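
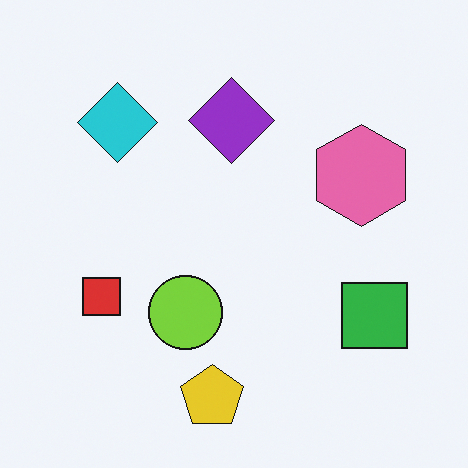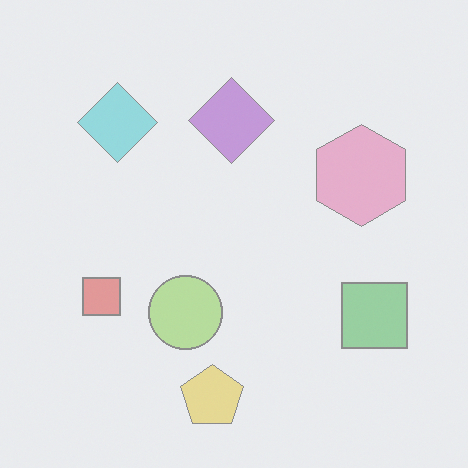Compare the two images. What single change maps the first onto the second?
It was given much lower contrast.

Tones are pushed toward mid-grey across the whole image — a global contrast change.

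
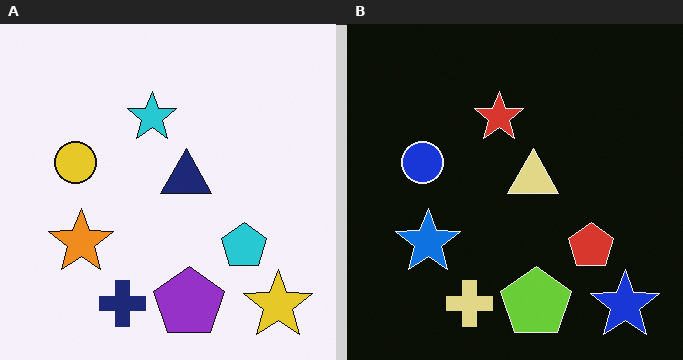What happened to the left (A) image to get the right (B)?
The right (B) image is the left (A) color-inverted (negative).

The light background has become dark and every shape's color is its complement — a photographic negative.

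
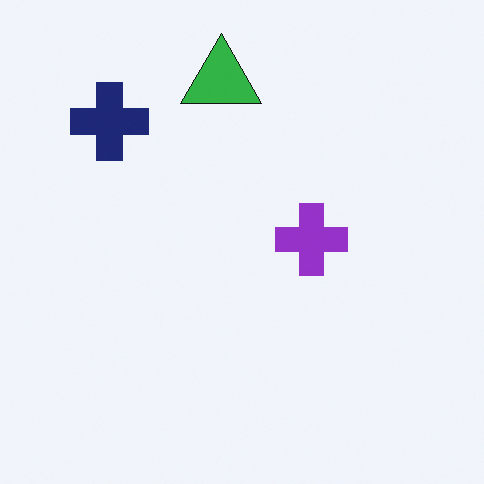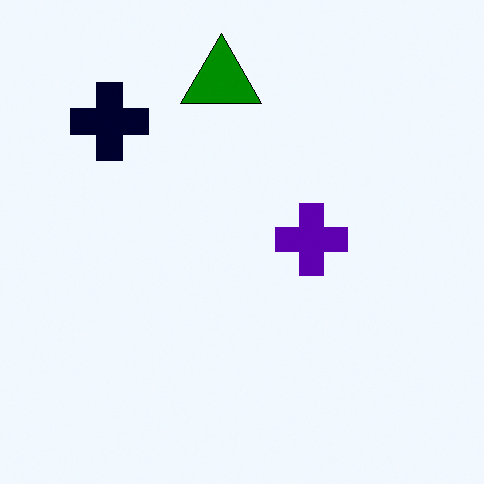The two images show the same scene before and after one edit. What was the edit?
It was given much higher contrast.

Tones are pushed away from mid-grey across the whole image — a global contrast change.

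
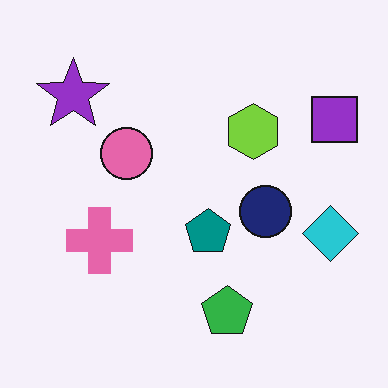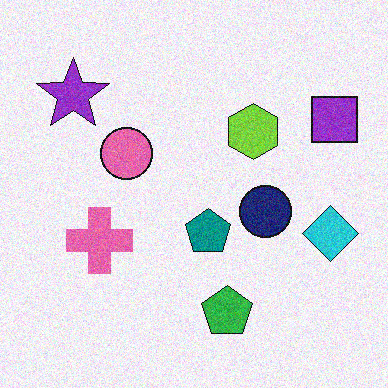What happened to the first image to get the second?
The image was degraded with moderate additive noise.

Random speckle covers the whole image, including the flat background.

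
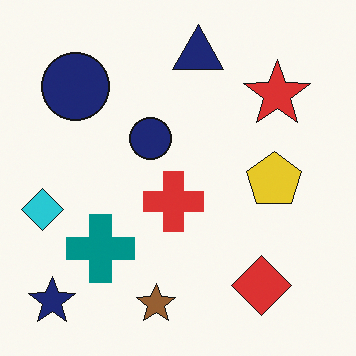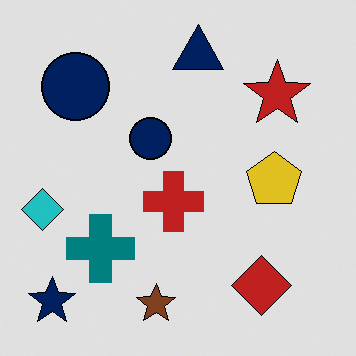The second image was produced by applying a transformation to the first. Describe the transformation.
The transformation is: posterized to a reduced palette.

Each flat color has snapped to a coarser quantized level — most visibly, the near-white background has dropped to a flat grey.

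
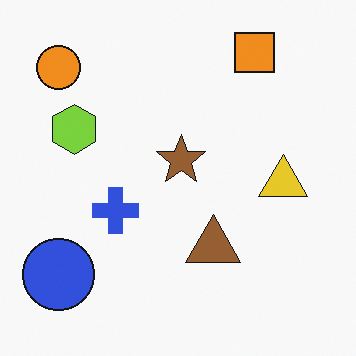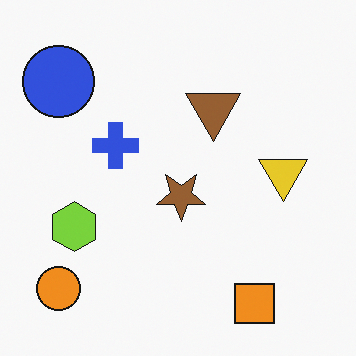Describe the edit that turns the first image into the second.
It was flipped vertically (top ↔ bottom).

The orange square is in the top-right of the first image and the bottom-right of the second — shapes on opposite sides of the horizontal midline have swapped in a mirror flip.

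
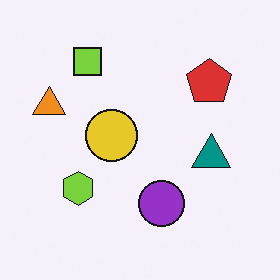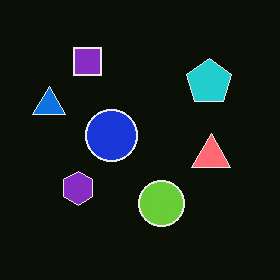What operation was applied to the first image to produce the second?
This is the original image color-inverted (negative).

The light background has become dark and every shape's color is its complement — a photographic negative.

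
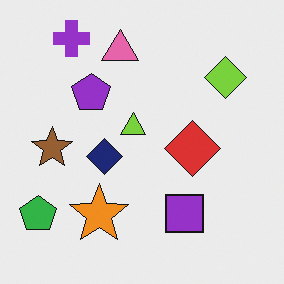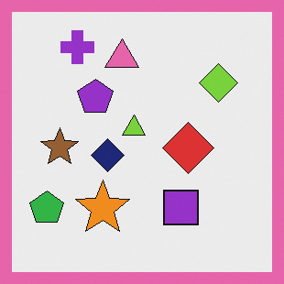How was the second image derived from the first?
The second image is the first framed with a pink border.

A solid pink frame runs around the edge of the second image, with the content slightly shrunk inside it.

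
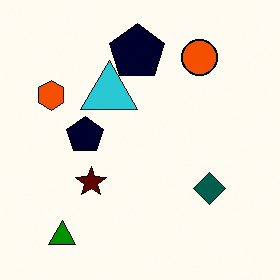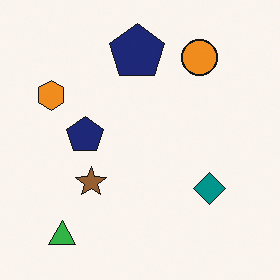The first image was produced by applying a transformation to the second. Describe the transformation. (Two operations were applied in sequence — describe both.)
The transformation is: boosted in contrast, then overlaid with an additional cyan triangle.

Tones are pushed away from mid-grey across the whole image — a global contrast change. A cyan triangle appears in the first image that is absent from the second.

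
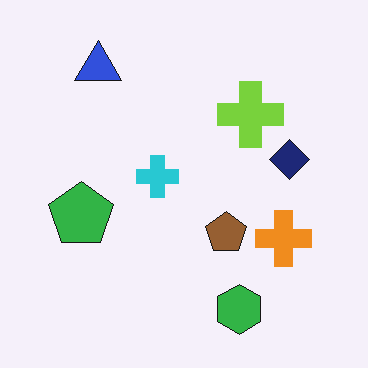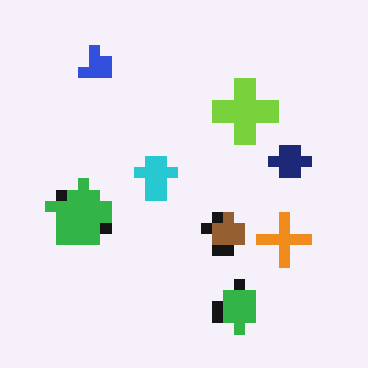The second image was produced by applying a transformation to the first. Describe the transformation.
The transformation is: coarsely pixelated.

Shapes are reduced to large square blocks; fine edges and outlines are lost — a downscale-then-upscale (mosaic) effect.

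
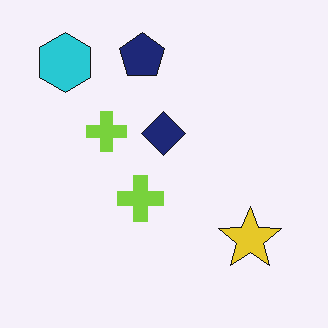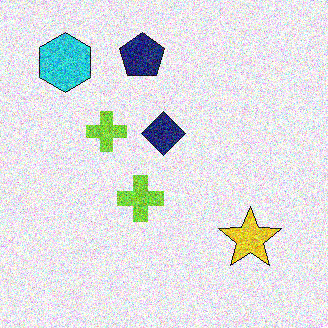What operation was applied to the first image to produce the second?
The second image is the first degraded with strong gaussian noise.

Random speckle covers the whole image, including the flat background.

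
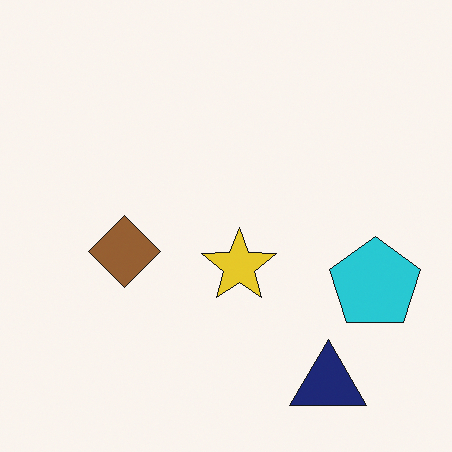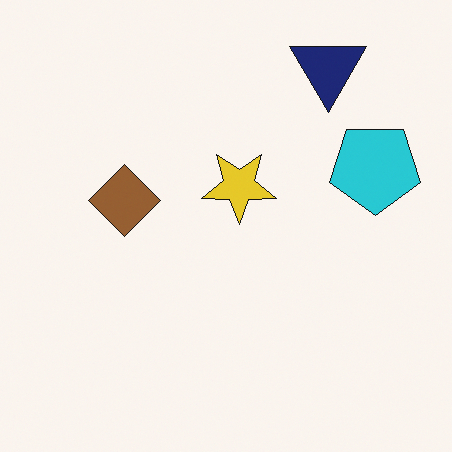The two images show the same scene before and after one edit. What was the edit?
This is the original image flipped vertically (top ↔ bottom).

The navy triangle is in the bottom-right of the first image and the top-right of the second — shapes on opposite sides of the horizontal midline have swapped in a mirror flip.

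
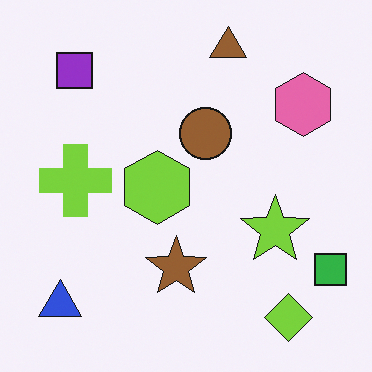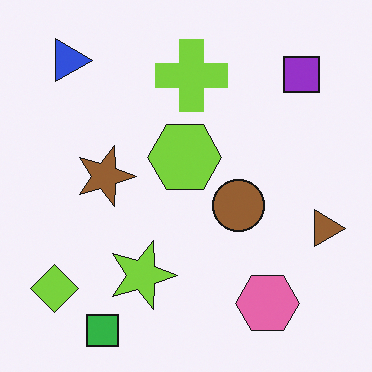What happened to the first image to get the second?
This is the original image rotated 90° clockwise.

The blue triangle sits in the bottom-left of the first image and the top-left of the second — consistent with a whole-image 90° clockwise rotation.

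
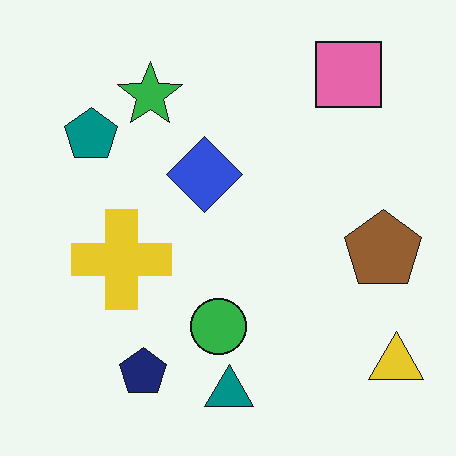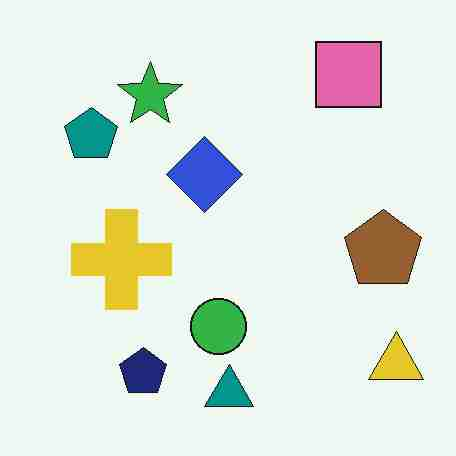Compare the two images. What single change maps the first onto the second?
This is the original image heavily JPEG-compressed with obvious blocking artifacts.

Blocky 8×8 compression artifacts appear around shape edges and the flat background shows ringing — characteristic JPEG degradation.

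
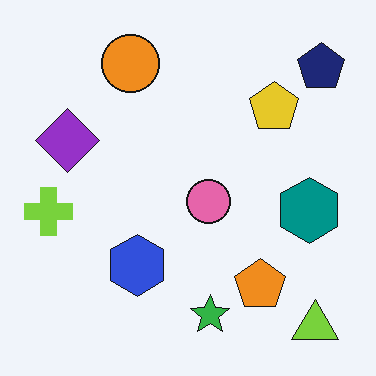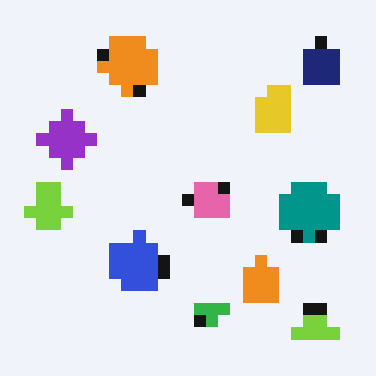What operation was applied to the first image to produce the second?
Heavily pixelated into large blocks.

Shapes are reduced to large square blocks; fine edges and outlines are lost — a downscale-then-upscale (mosaic) effect.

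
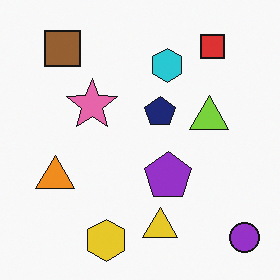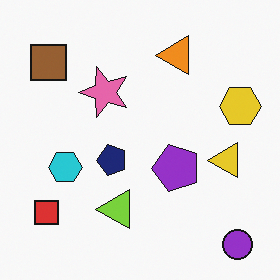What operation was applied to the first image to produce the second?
This is the original image transposed (reflected across the top-left ↔ bottom-right diagonal).

Shapes have swapped their row and column positions — what was in the top-right is now in the bottom-left — a diagonal reflection.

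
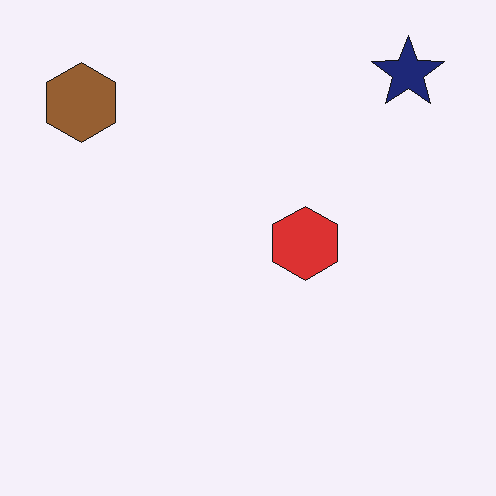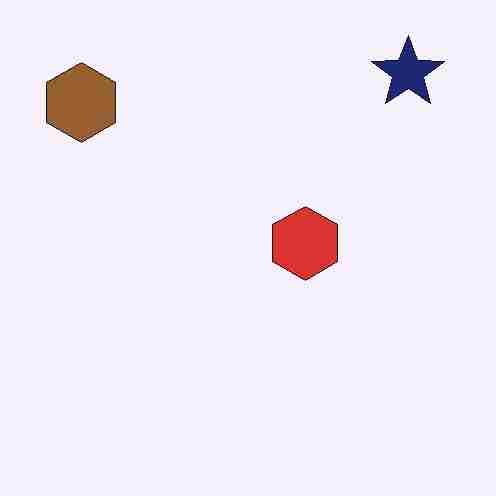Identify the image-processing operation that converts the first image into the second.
This is the original image heavily JPEG-compressed with obvious blocking artifacts.

Blocky 8×8 compression artifacts appear around shape edges and the flat background shows ringing — characteristic JPEG degradation.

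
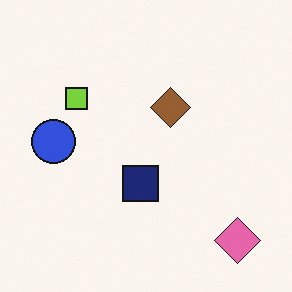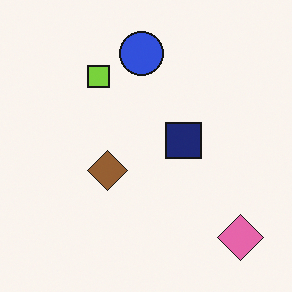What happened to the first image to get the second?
The transformation is: transposed (reflected across the top-left ↔ bottom-right diagonal).

Shapes have swapped their row and column positions — what was in the top-right is now in the bottom-left — a diagonal reflection.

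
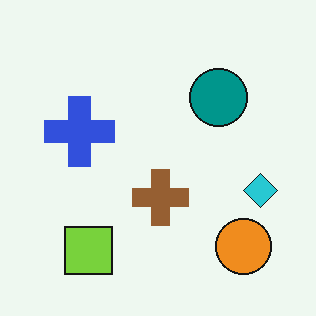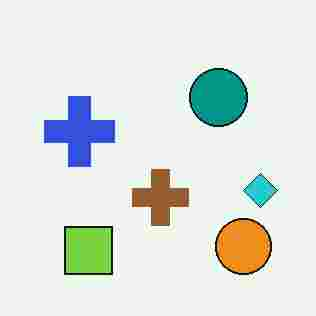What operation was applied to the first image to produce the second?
This is the original image degraded with heavy JPEG compression.

Blocky 8×8 compression artifacts appear around shape edges and the flat background shows ringing — characteristic JPEG degradation.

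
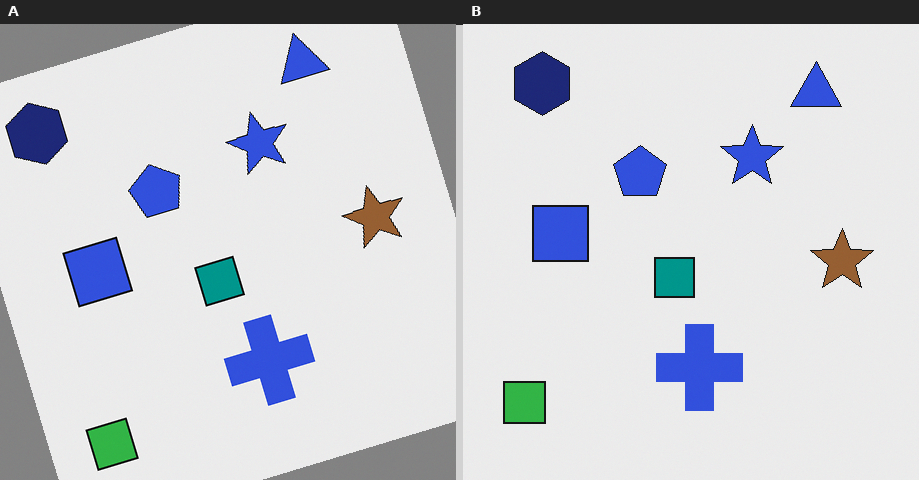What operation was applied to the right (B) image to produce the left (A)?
Rotated counter-clockwise by a clearly visible amount.

Every shape is tilted by the same angle and the image corners show triangular fill wedges — a whole-image rotation by a non-right angle.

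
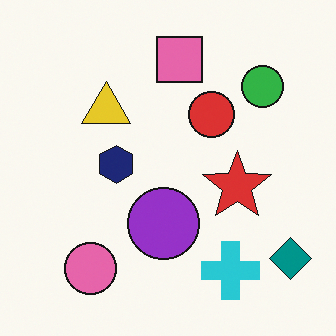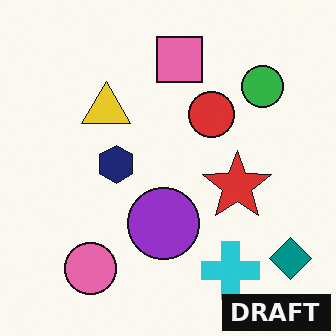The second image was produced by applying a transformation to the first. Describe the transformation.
It was watermarked with the text "DRAFT" in the lower-right corner.

A dark label reading "DRAFT" appears in the lower-right corner.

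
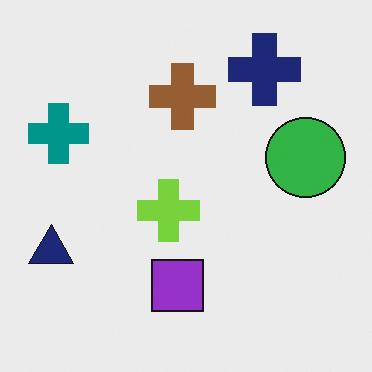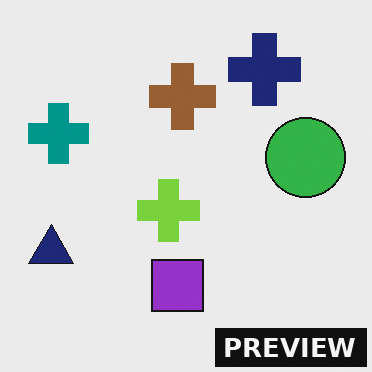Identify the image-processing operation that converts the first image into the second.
The transformation is: watermarked with the text "PREVIEW" in the lower-right corner.

A dark label reading "PREVIEW" appears in the lower-right corner.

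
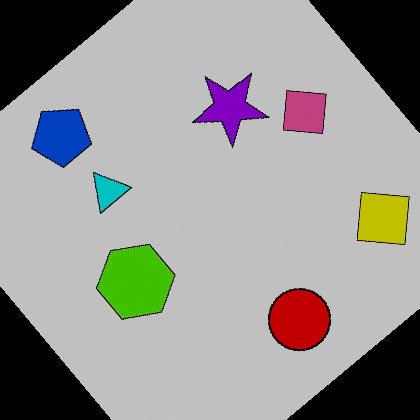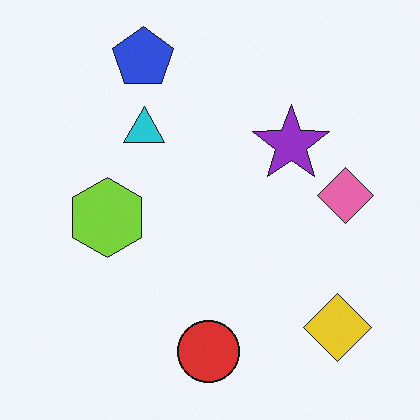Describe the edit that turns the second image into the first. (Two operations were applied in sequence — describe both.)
Rotated counter-clockwise by a large amount — several tens of degrees, then heavily posterized to just a handful of flat colors.

Every shape is tilted by the same angle and the image corners show triangular fill wedges — a whole-image rotation by a non-right angle. Each flat color has snapped to a coarser quantized level — most visibly, the near-white background has dropped to a flat grey.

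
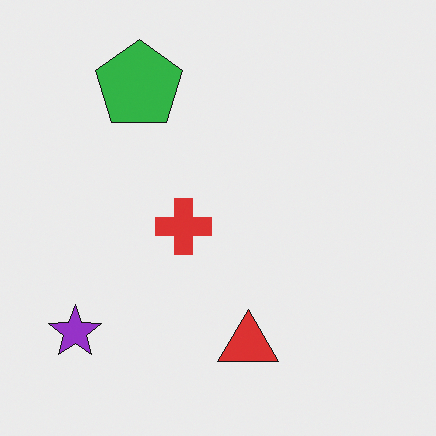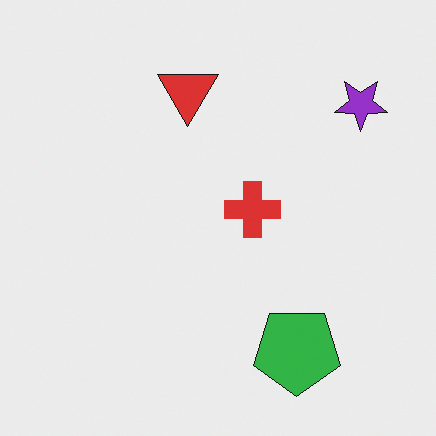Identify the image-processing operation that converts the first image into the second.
Rotated 180°.

The purple star sits in the bottom-left of the first image and the top-right of the second — consistent with a whole-image 180° rotation.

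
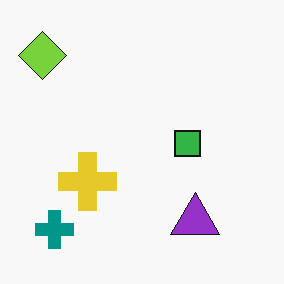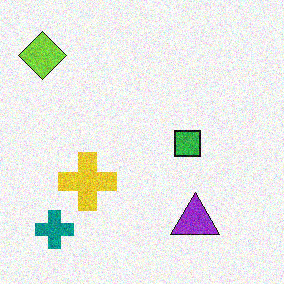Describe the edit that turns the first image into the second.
It was degraded with visible gaussian noise.

Random speckle covers the whole image, including the flat background.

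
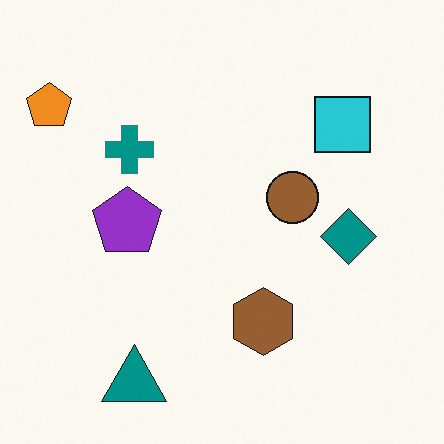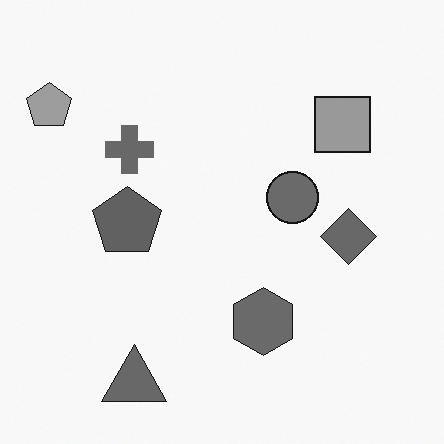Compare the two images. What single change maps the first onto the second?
The image was converted to grayscale.

All color is removed — every shape is now a shade of grey.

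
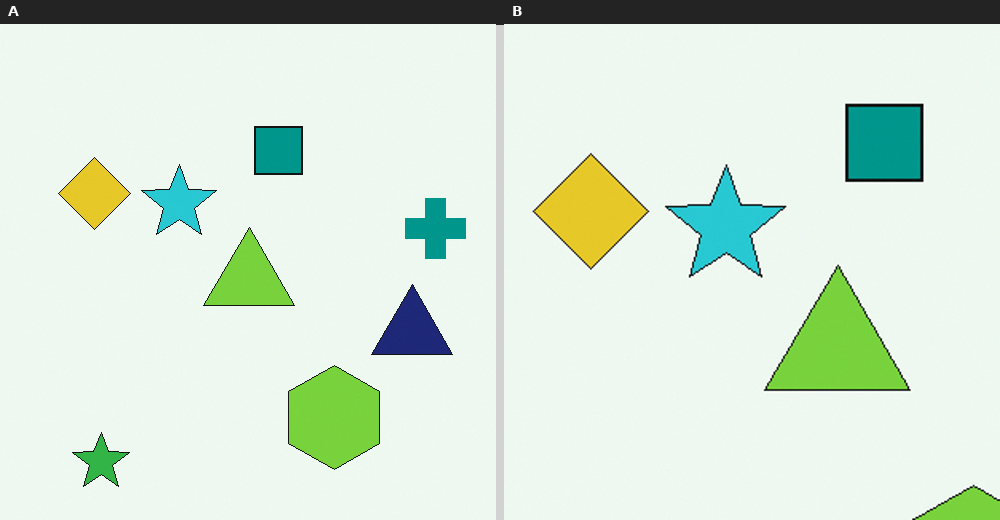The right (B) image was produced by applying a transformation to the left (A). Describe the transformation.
The image was cropped to a modestly smaller region and rescaled.

The visible shapes are larger and the field of view is narrower; shapes near the original edges may be partly or wholly outside the frame — a crop-and-rescale.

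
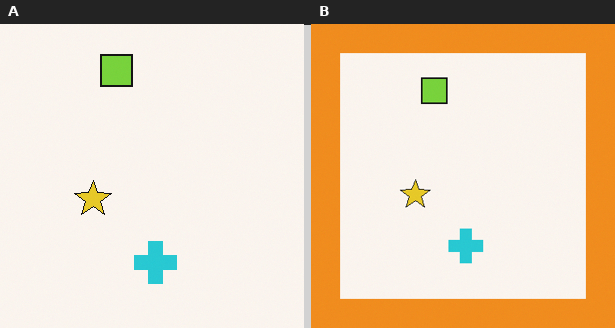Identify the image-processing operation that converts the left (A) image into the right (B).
The right (B) image is the left (A) framed with a orange border.

A solid orange frame runs around the edge of the right (B) image, with the content slightly shrunk inside it.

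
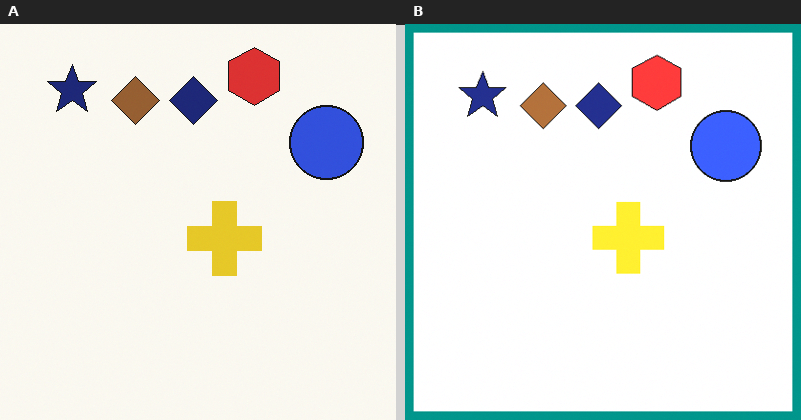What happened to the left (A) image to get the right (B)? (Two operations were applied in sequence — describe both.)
The transformation is: slightly brightened, then framed with a teal border.

Every pixel — background and shapes alike — is uniformly brightened. A solid teal frame runs around the edge of the right (B) image, with the content slightly shrunk inside it.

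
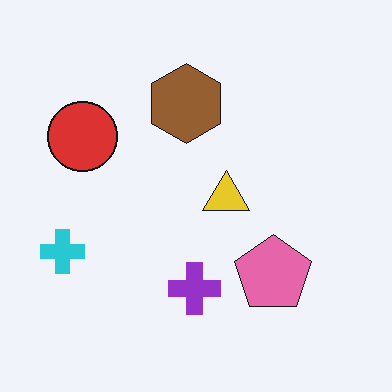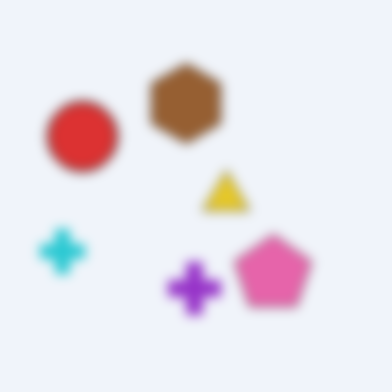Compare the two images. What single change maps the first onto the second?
The transformation is: strongly gaussian-blurred.

Shape edges and outlines are uniformly softened across the whole image.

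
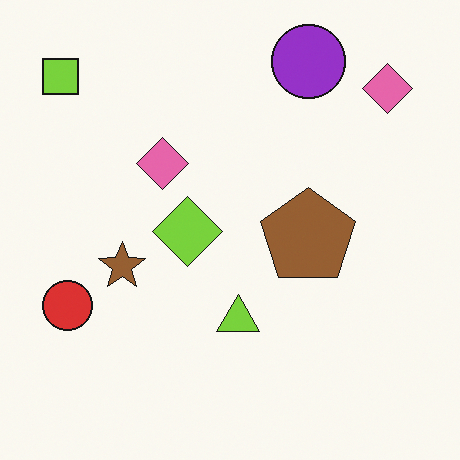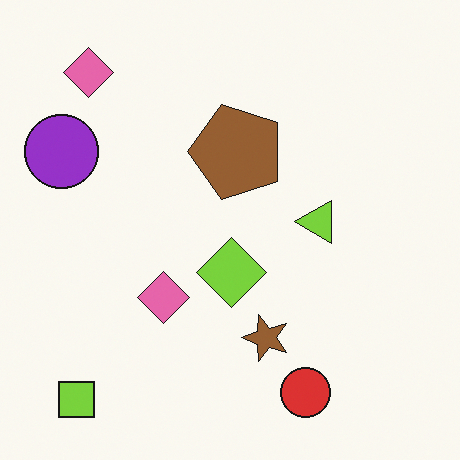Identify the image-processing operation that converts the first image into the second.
The image was rotated 90° counter-clockwise.

The lime square sits in the top-left of the first image and the bottom-left of the second — consistent with a whole-image 90° counter-clockwise rotation.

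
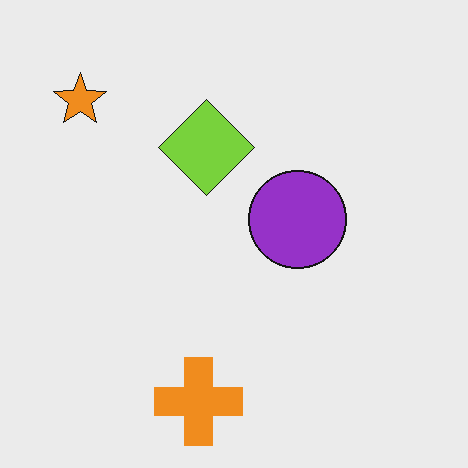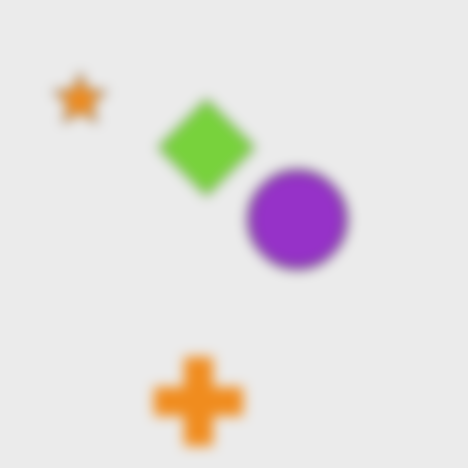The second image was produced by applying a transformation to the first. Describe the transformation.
It was strongly gaussian-blurred.

Shape edges and outlines are uniformly softened across the whole image.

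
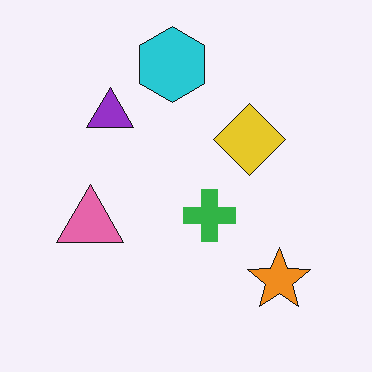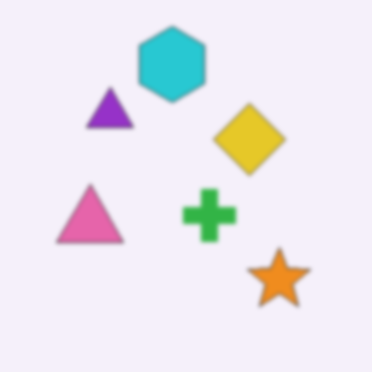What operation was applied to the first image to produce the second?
It was slightly softened.

Shape edges and outlines are uniformly softened across the whole image.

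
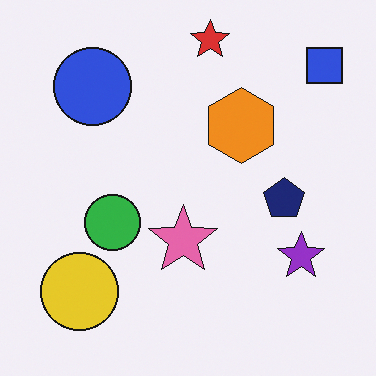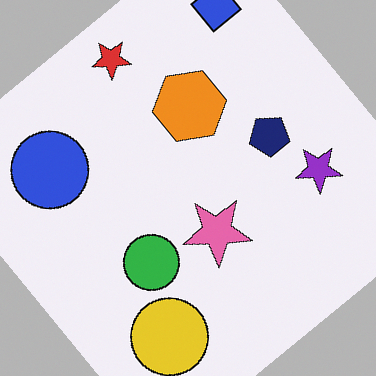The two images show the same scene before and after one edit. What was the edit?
The image was rotated counter-clockwise by a large amount — several tens of degrees.

Every shape is tilted by the same angle and the image corners show triangular fill wedges — a whole-image rotation by a non-right angle.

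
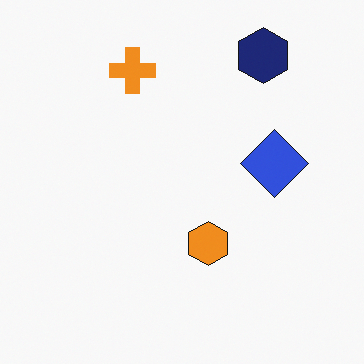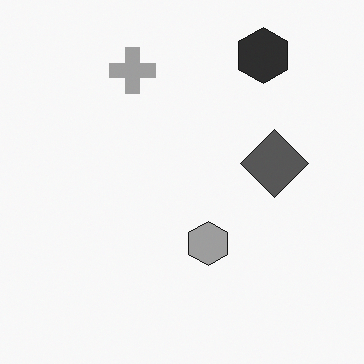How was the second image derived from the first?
The image was converted to grayscale.

All color is removed — every shape is now a shade of grey.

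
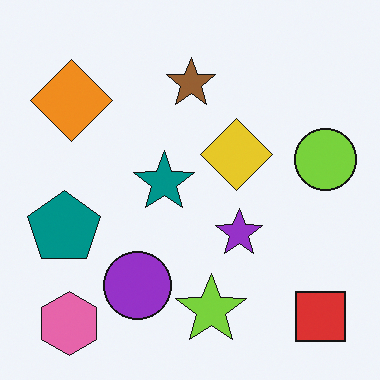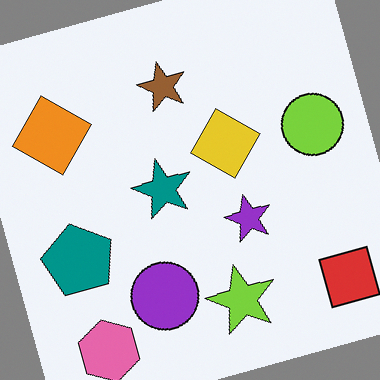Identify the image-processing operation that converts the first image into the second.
The transformation is: rotated counter-clockwise by a clearly visible amount.

Every shape is tilted by the same angle and the image corners show triangular fill wedges — a whole-image rotation by a non-right angle.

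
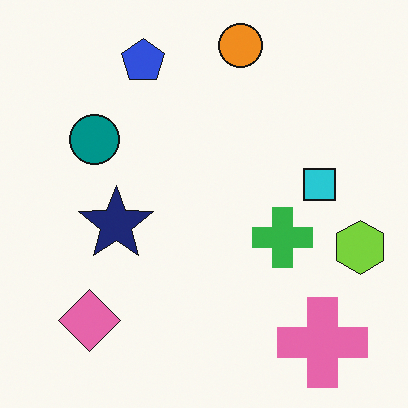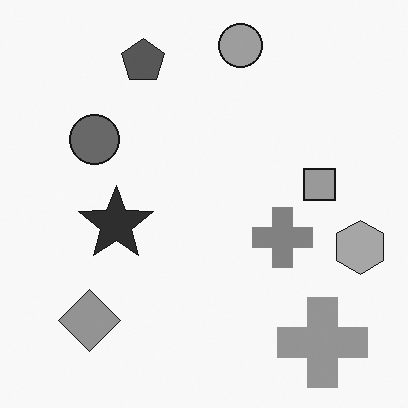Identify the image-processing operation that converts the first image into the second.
Converted to grayscale.

All color is removed — every shape is now a shade of grey.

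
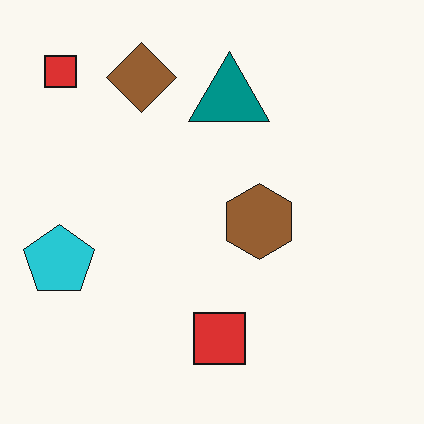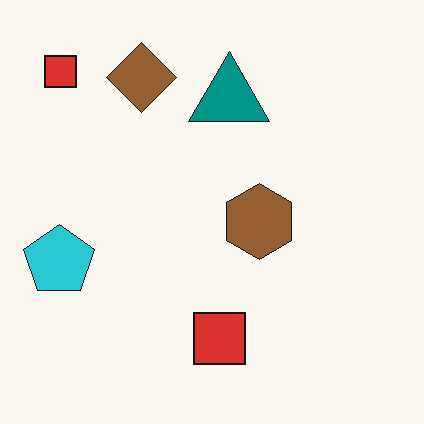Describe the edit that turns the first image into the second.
The transformation is: JPEG-compressed with visible artifacts.

Blocky 8×8 compression artifacts appear around shape edges and the flat background shows ringing — characteristic JPEG degradation.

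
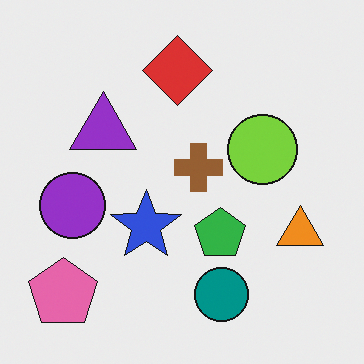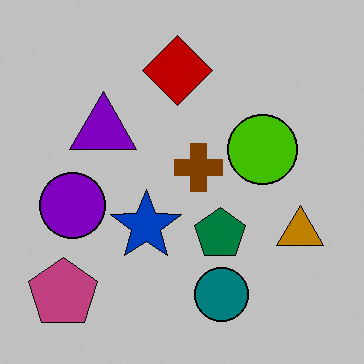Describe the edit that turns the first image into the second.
The second image is the first aggressively posterized.

Each flat color has snapped to a coarser quantized level — most visibly, the near-white background has dropped to a flat grey.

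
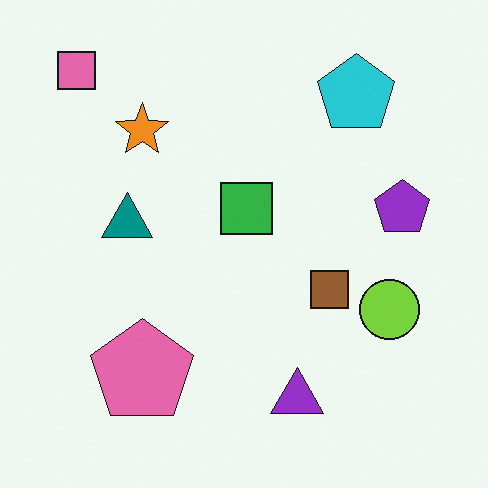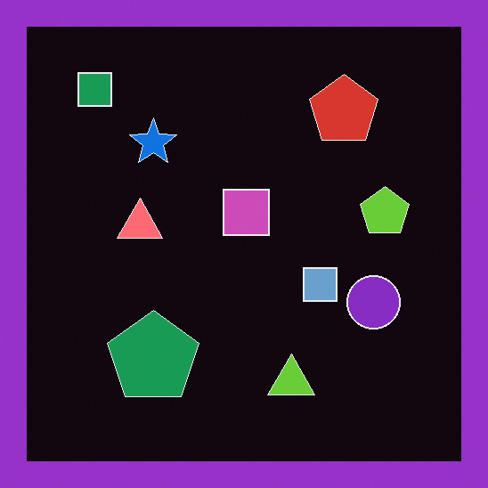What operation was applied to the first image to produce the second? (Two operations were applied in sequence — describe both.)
The second image is the first color-inverted (negative), then framed with a purple border.

The light background has become dark and every shape's color is its complement — a photographic negative. A solid purple frame runs around the edge of the second image, with the content slightly shrunk inside it.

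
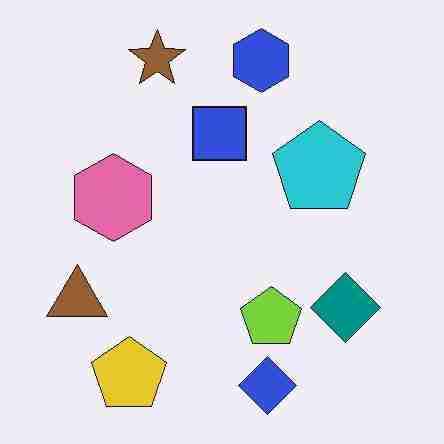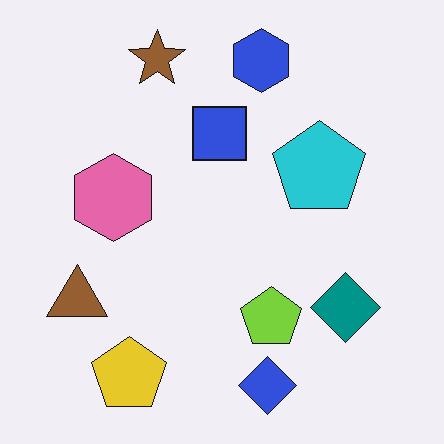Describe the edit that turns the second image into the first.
The transformation is: degraded with heavy JPEG compression.

Blocky 8×8 compression artifacts appear around shape edges and the flat background shows ringing — characteristic JPEG degradation.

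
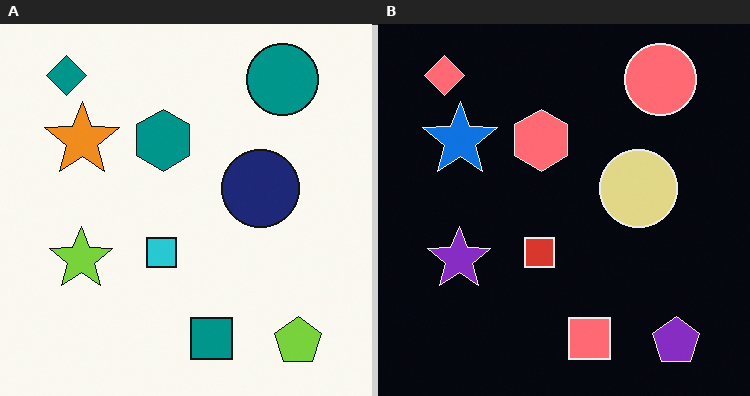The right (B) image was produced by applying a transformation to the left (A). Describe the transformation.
The transformation is: color-inverted (negative).

The light background has become dark and every shape's color is its complement — a photographic negative.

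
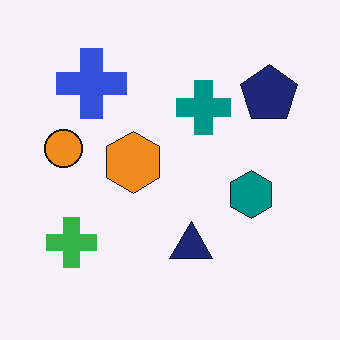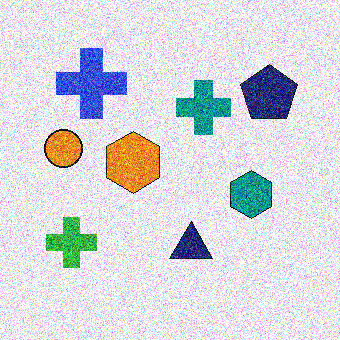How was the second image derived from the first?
Degraded with strong gaussian noise.

Random speckle covers the whole image, including the flat background.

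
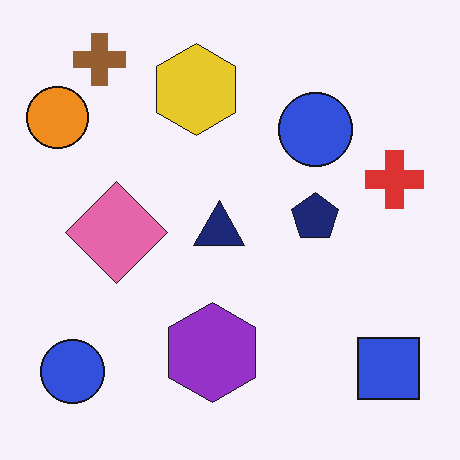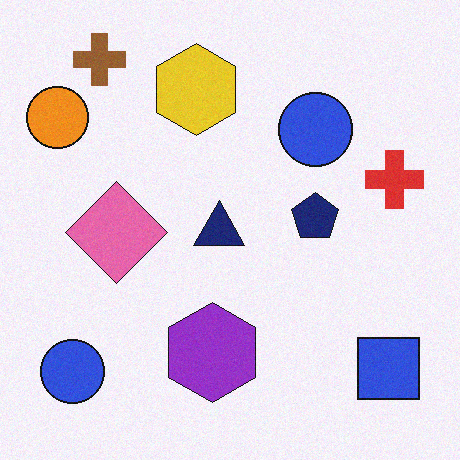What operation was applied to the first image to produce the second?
This is the original image degraded with light additive noise.

Random speckle covers the whole image, including the flat background.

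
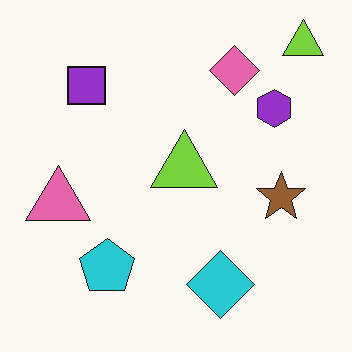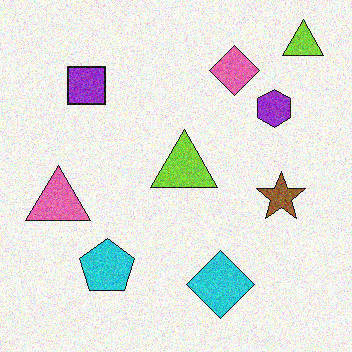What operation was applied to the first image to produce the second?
The second image is the first degraded with moderate additive noise.

Random speckle covers the whole image, including the flat background.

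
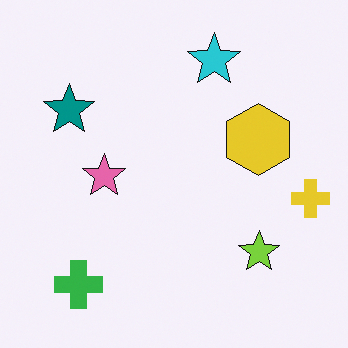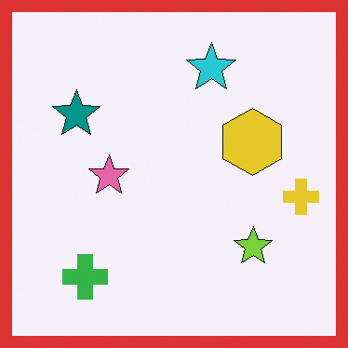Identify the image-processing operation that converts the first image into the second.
Framed with a red border.

A solid red frame runs around the edge of the second image, with the content slightly shrunk inside it.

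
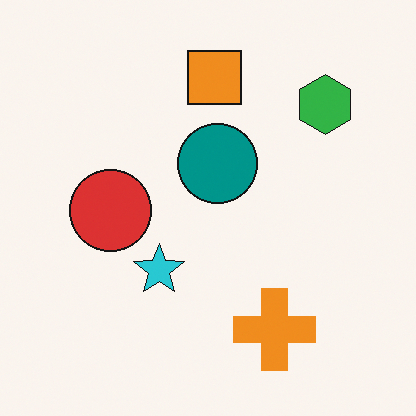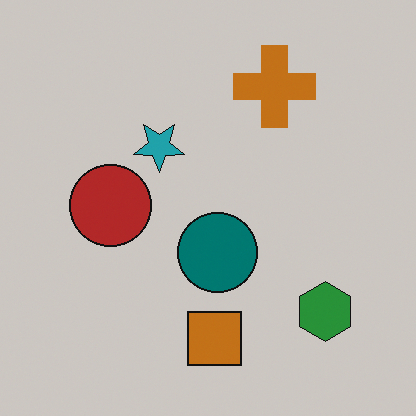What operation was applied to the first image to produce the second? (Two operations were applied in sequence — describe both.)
The second image is the first slightly darkened, then flipped vertically (top ↔ bottom).

Every pixel — background and shapes alike — is uniformly darkened. The orange square is in the top of the first image and the bottom of the second — shapes on opposite sides of the horizontal midline have swapped in a mirror flip.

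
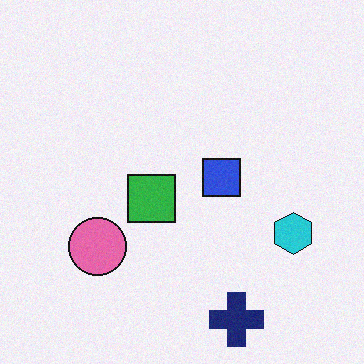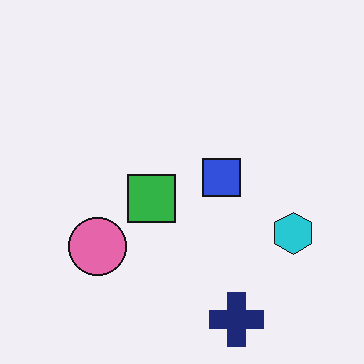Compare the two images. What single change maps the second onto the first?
The transformation is: degraded with light additive noise.

Random speckle covers the whole image, including the flat background.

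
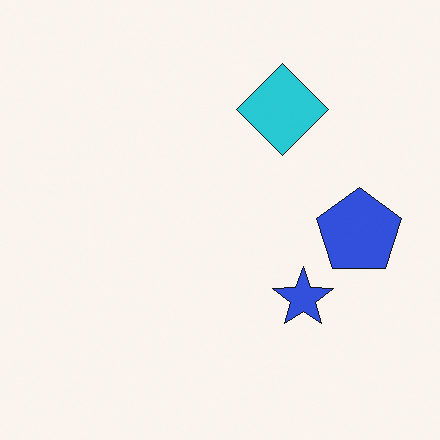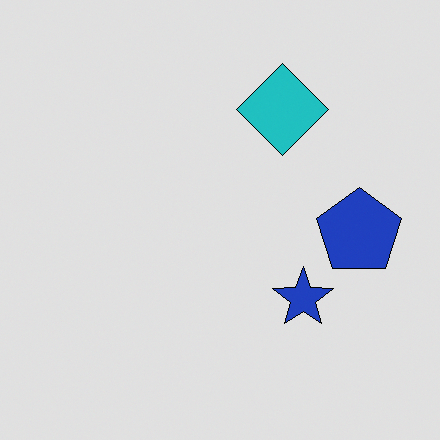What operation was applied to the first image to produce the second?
Posterized to a reduced palette.

Each flat color has snapped to a coarser quantized level — most visibly, the near-white background has dropped to a flat grey.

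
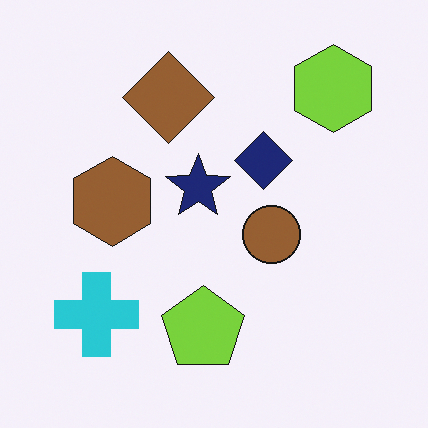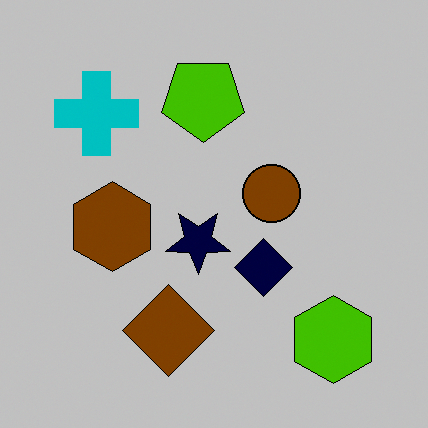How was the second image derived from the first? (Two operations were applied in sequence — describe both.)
It was flipped vertically (top ↔ bottom), then aggressively posterized.

The lime hexagon is in the top-right of the first image and the bottom-right of the second — shapes on opposite sides of the horizontal midline have swapped in a mirror flip. Each flat color has snapped to a coarser quantized level — most visibly, the near-white background has dropped to a flat grey.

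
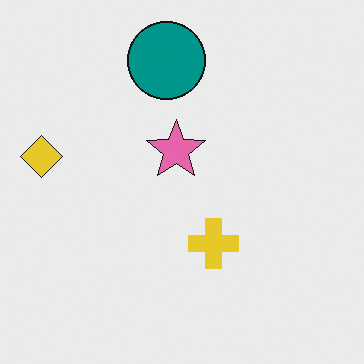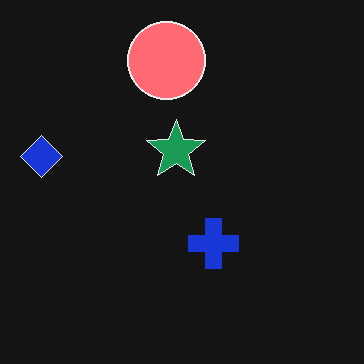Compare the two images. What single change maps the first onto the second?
Color-inverted (negative).

The light background has become dark and every shape's color is its complement — a photographic negative.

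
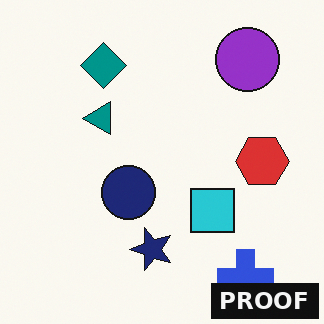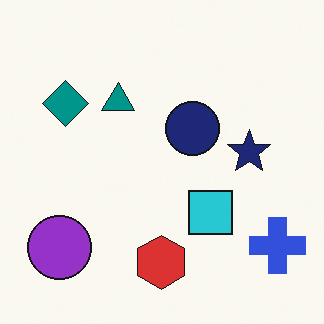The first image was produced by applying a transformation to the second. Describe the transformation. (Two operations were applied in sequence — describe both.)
This is the original image transposed (reflected across the top-left ↔ bottom-right diagonal), then watermarked with the text "PROOF" in the lower-right corner.

Shapes have swapped their row and column positions — what was in the top-right is now in the bottom-left — a diagonal reflection. A dark label reading "PROOF" appears in the lower-right corner.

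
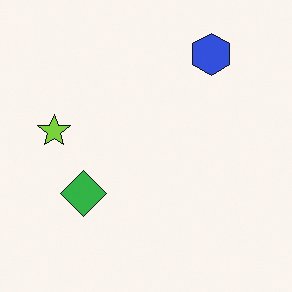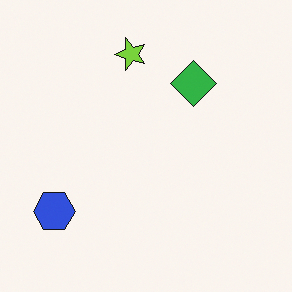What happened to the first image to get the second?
It was transposed (reflected across the top-left ↔ bottom-right diagonal).

Shapes have swapped their row and column positions — what was in the top-right is now in the bottom-left — a diagonal reflection.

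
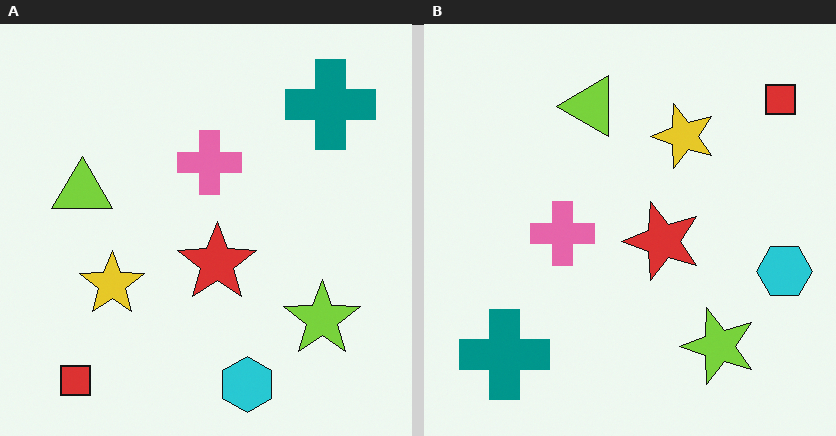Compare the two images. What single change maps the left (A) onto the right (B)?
The right (B) image is the left (A) transposed (reflected across the top-left ↔ bottom-right diagonal).

Shapes have swapped their row and column positions — what was in the top-right is now in the bottom-left — a diagonal reflection.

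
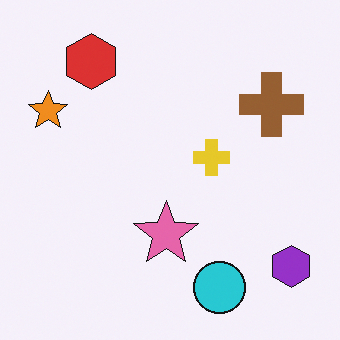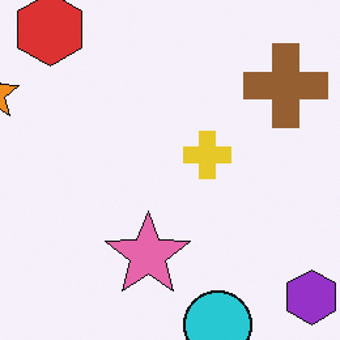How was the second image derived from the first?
This is the original image cropped slightly and scaled back up.

The visible shapes are larger and the field of view is narrower; shapes near the original edges may be partly or wholly outside the frame — a crop-and-rescale.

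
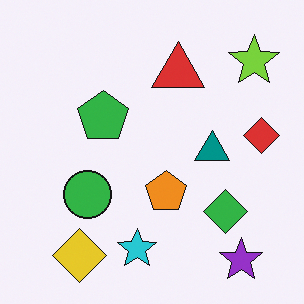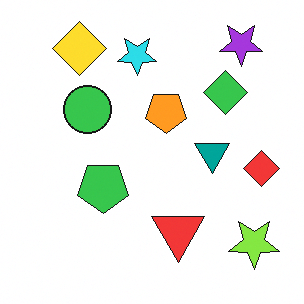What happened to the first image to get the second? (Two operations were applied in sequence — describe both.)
Flipped vertically (top ↔ bottom), then slightly brightened.

The purple star is in the bottom-right of the first image and the top-right of the second — shapes on opposite sides of the horizontal midline have swapped in a mirror flip. Every pixel — background and shapes alike — is uniformly brightened.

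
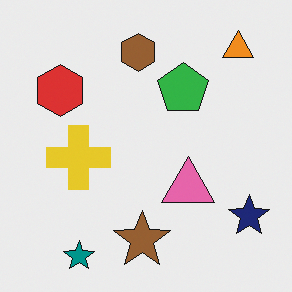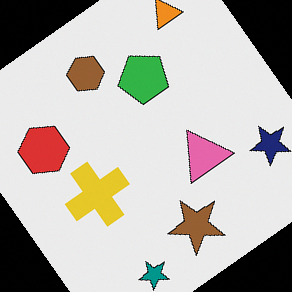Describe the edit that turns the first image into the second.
This is the original image rotated counter-clockwise by a large amount — several tens of degrees.

Every shape is tilted by the same angle and the image corners show triangular fill wedges — a whole-image rotation by a non-right angle.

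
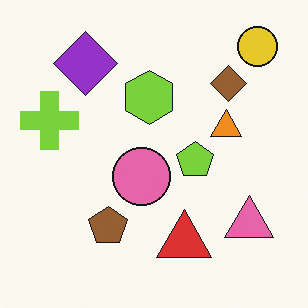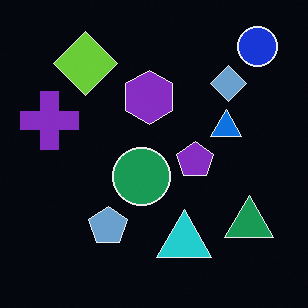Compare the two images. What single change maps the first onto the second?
It was color-inverted (negative).

The light background has become dark and every shape's color is its complement — a photographic negative.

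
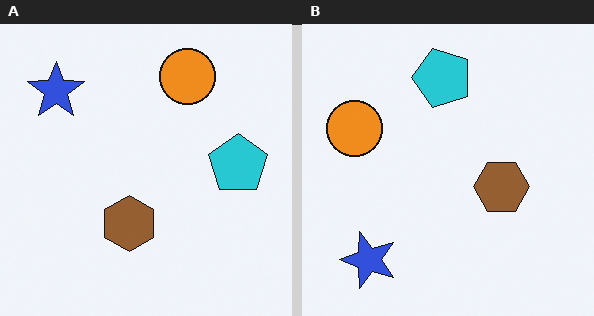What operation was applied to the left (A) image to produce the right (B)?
It was rotated 90° counter-clockwise.

The blue star sits in the top-left of the left (A) image and the bottom-left of the right (B) — consistent with a whole-image 90° counter-clockwise rotation.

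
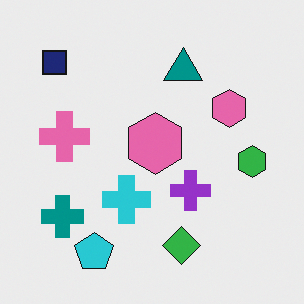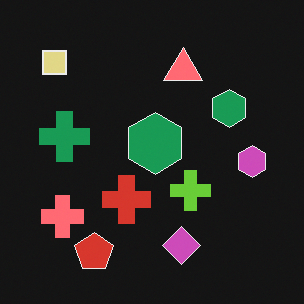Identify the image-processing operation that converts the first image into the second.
The second image is the first color-inverted (negative).

The light background has become dark and every shape's color is its complement — a photographic negative.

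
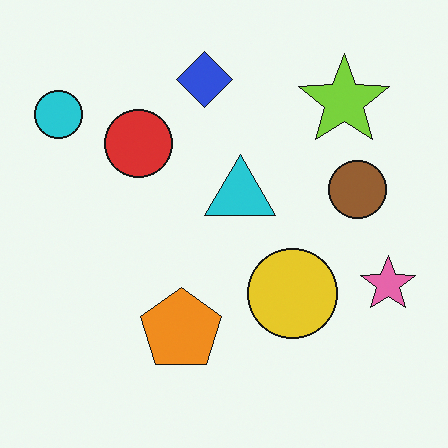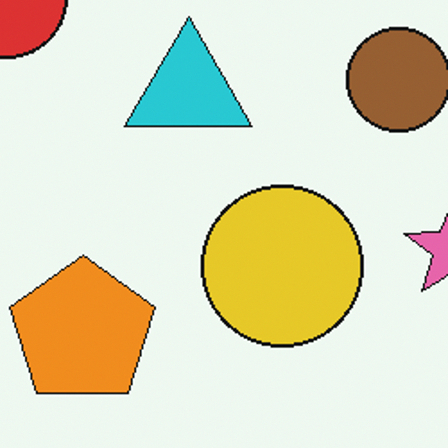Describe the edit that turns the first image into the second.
It was cropped tightly and scaled back up.

The visible shapes are larger and the field of view is narrower; shapes near the original edges may be partly or wholly outside the frame — a crop-and-rescale.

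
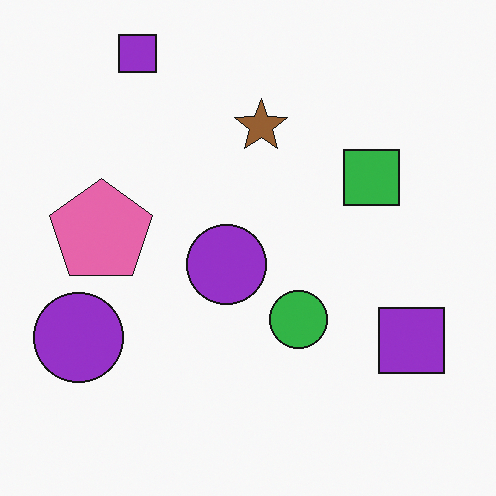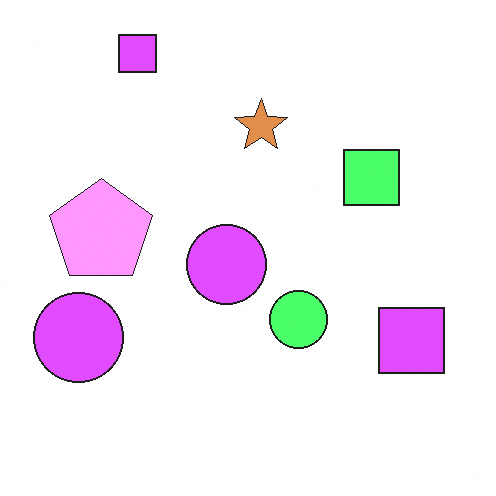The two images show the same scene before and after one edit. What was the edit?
Brightened a lot.

Every pixel — background and shapes alike — is uniformly brightened.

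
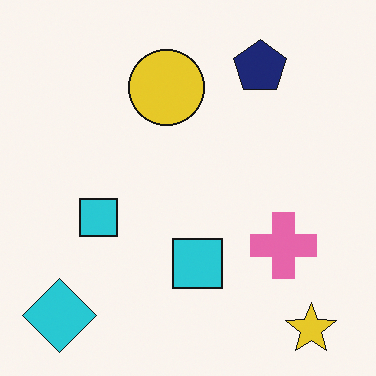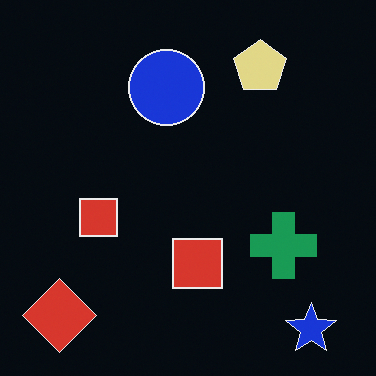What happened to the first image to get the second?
The image was color-inverted (negative).

The light background has become dark and every shape's color is its complement — a photographic negative.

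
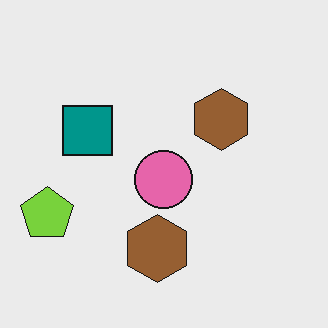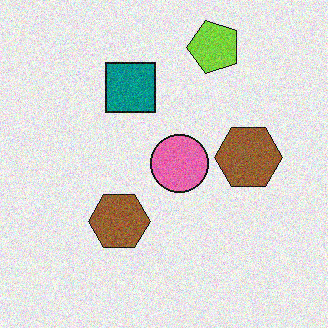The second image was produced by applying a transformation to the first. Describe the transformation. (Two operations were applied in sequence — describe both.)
It was transposed (reflected across the top-left ↔ bottom-right diagonal), then degraded with visible gaussian noise.

Shapes have swapped their row and column positions — what was in the top-right is now in the bottom-left — a diagonal reflection. Random speckle covers the whole image, including the flat background.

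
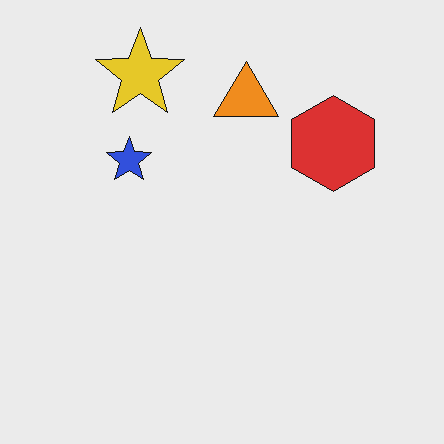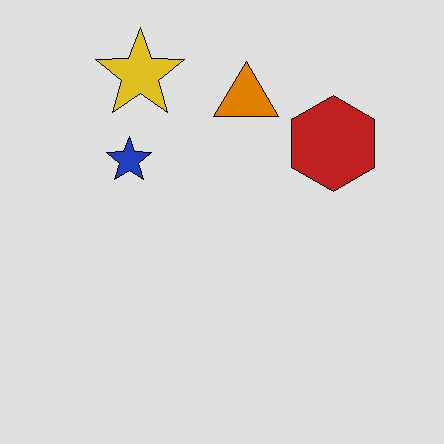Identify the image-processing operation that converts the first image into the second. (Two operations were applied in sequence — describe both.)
Posterized to a reduced palette, then given moderate JPEG compression.

Each flat color has snapped to a coarser quantized level — most visibly, the near-white background has dropped to a flat grey. Blocky 8×8 compression artifacts appear around shape edges and the flat background shows ringing — characteristic JPEG degradation.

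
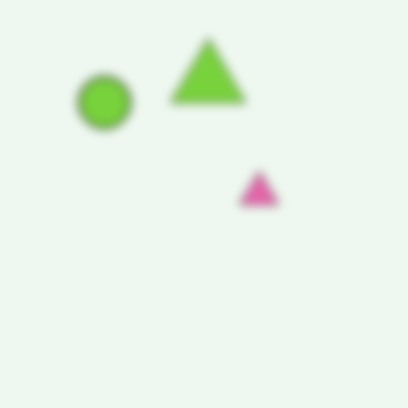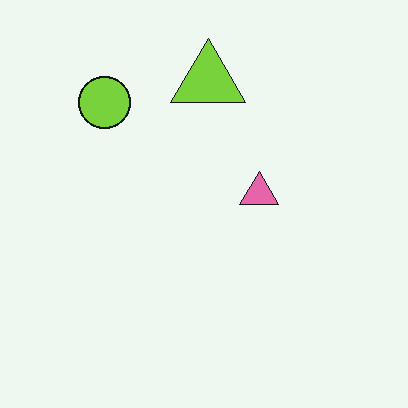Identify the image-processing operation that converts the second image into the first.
The transformation is: heavily blurred.

Shape edges and outlines are uniformly softened across the whole image.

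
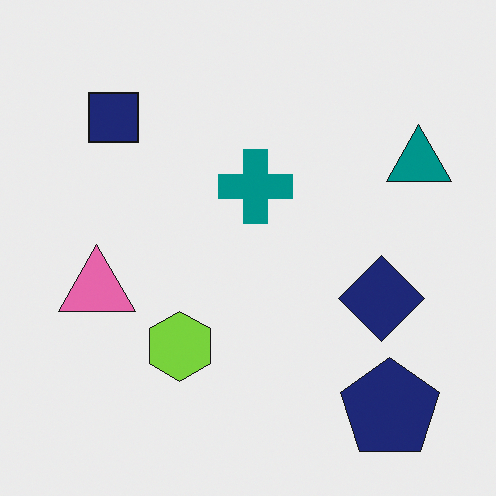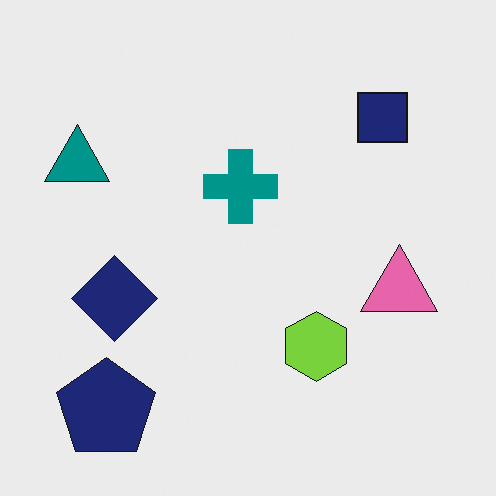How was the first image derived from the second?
It was flipped horizontally (left ↔ right).

The teal triangle is in the top-left of the second image and the top-right of the first — shapes on opposite sides of the vertical midline have swapped in a mirror flip.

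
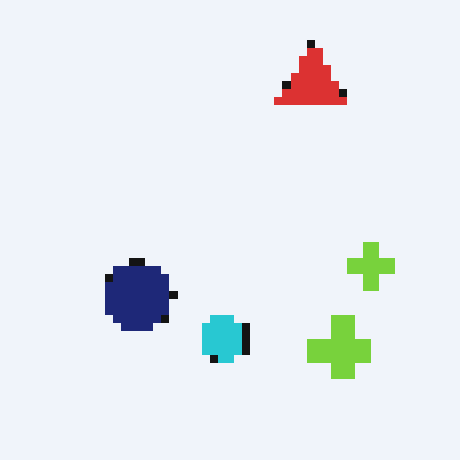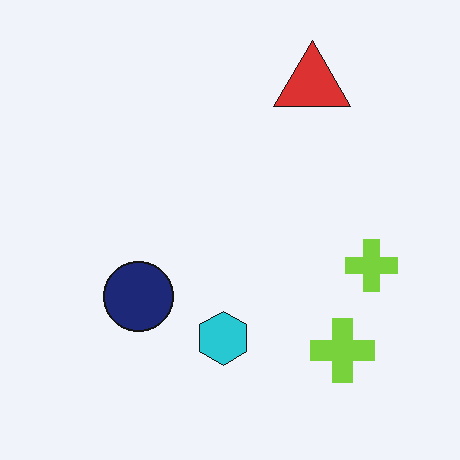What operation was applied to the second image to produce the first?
The transformation is: moderately pixelated.

Shapes are reduced to large square blocks; fine edges and outlines are lost — a downscale-then-upscale (mosaic) effect.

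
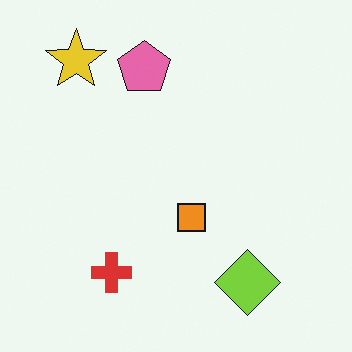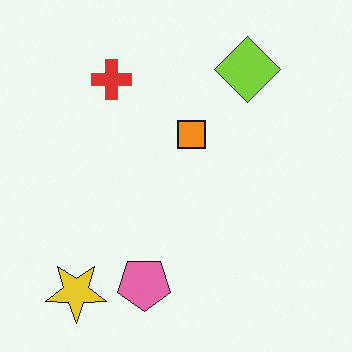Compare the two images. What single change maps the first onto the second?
The transformation is: flipped vertically (top ↔ bottom).

The yellow star is in the top-left of the first image and the bottom-left of the second — shapes on opposite sides of the horizontal midline have swapped in a mirror flip.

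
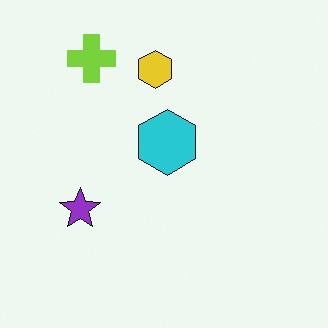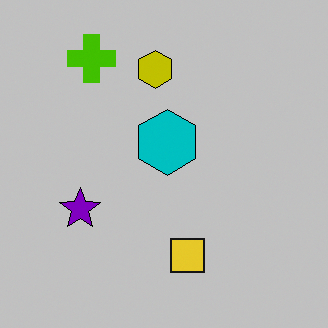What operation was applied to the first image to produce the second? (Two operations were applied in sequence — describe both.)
It was heavily posterized to just a handful of flat colors, then overlaid with an additional yellow square.

Each flat color has snapped to a coarser quantized level — most visibly, the near-white background has dropped to a flat grey. A yellow square appears in the second image that is absent from the first.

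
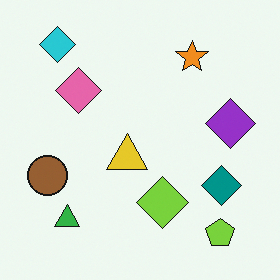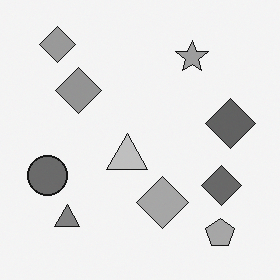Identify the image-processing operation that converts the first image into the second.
This is the original image converted to grayscale.

All color is removed — every shape is now a shade of grey.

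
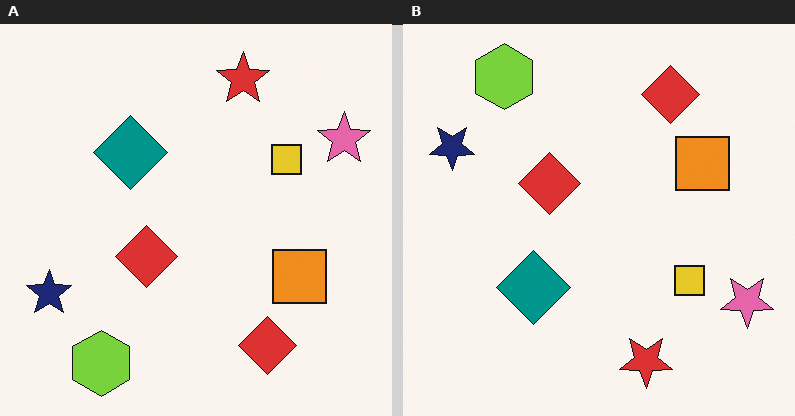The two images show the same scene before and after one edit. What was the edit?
This is the original image flipped vertically (top ↔ bottom).

The lime hexagon is in the bottom-left of the left (A) image and the top-left of the right (B) — shapes on opposite sides of the horizontal midline have swapped in a mirror flip.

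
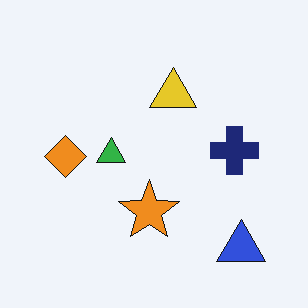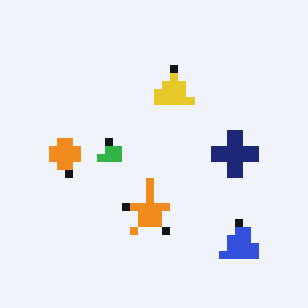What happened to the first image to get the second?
This is the original image moderately pixelated.

Shapes are reduced to large square blocks; fine edges and outlines are lost — a downscale-then-upscale (mosaic) effect.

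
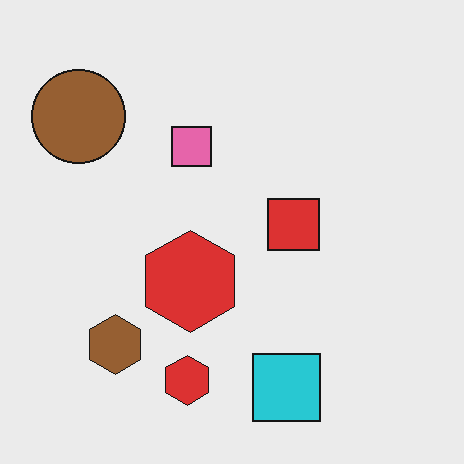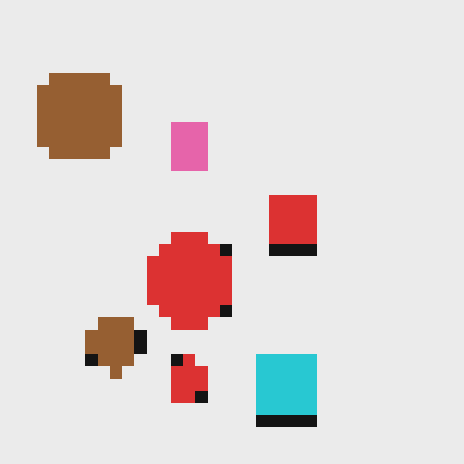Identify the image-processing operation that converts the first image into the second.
Heavily pixelated into large blocks.

Shapes are reduced to large square blocks; fine edges and outlines are lost — a downscale-then-upscale (mosaic) effect.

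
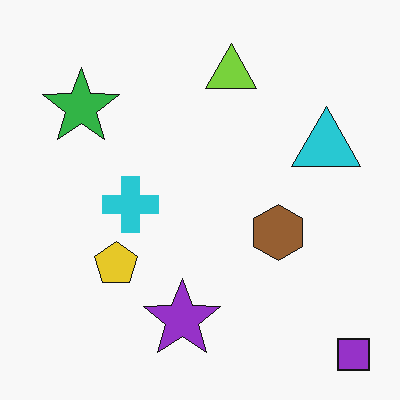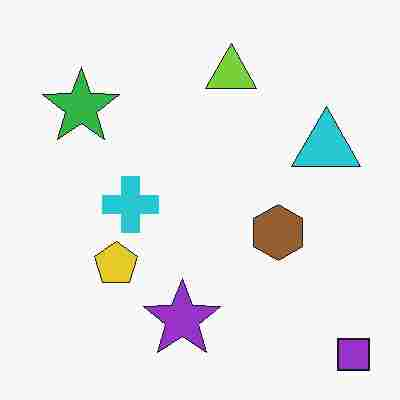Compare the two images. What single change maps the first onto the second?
The transformation is: heavily JPEG-compressed with obvious blocking artifacts.

Blocky 8×8 compression artifacts appear around shape edges and the flat background shows ringing — characteristic JPEG degradation.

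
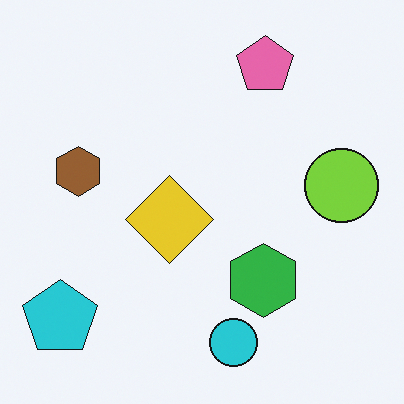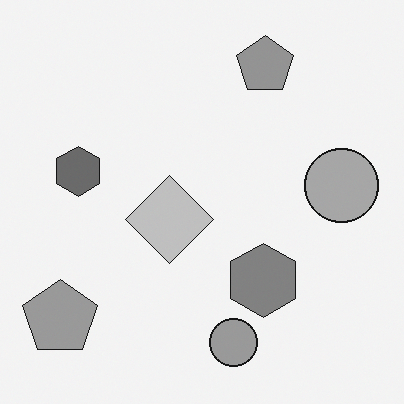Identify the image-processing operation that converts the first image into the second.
The image was converted to grayscale.

All color is removed — every shape is now a shade of grey.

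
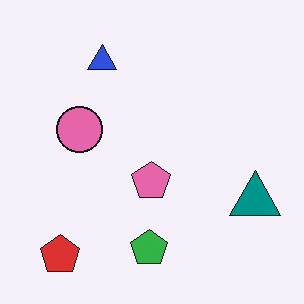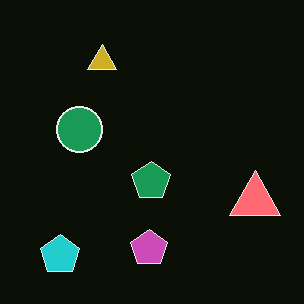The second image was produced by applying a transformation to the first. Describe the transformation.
The second image is the first color-inverted (negative).

The light background has become dark and every shape's color is its complement — a photographic negative.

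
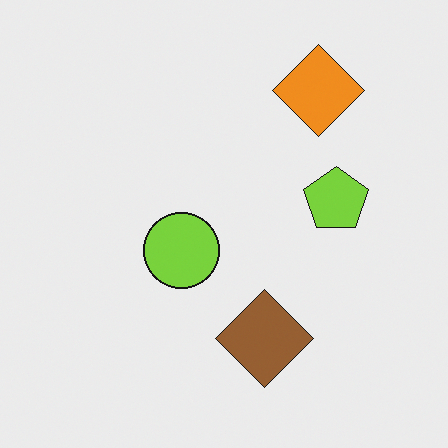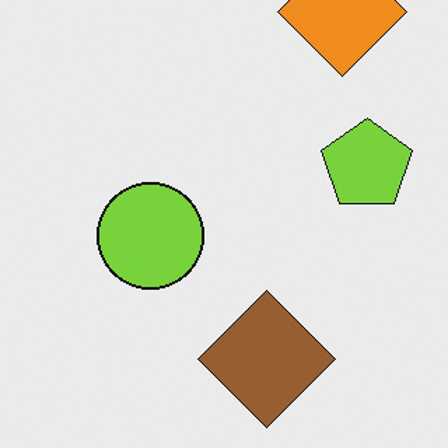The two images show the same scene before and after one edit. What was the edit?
The second image is the first cropped slightly and scaled back up.

The visible shapes are larger and the field of view is narrower; shapes near the original edges may be partly or wholly outside the frame — a crop-and-rescale.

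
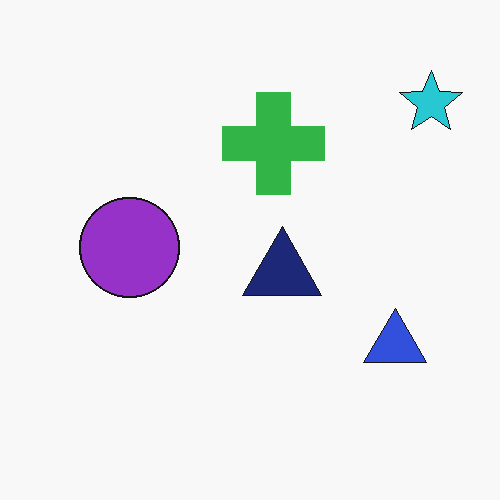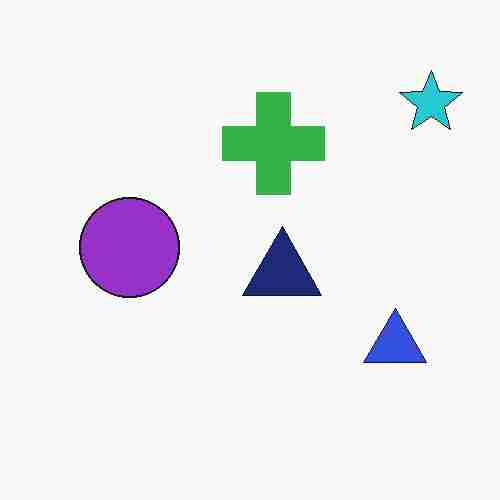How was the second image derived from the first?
The second image is the first degraded with heavy JPEG compression.

Blocky 8×8 compression artifacts appear around shape edges and the flat background shows ringing — characteristic JPEG degradation.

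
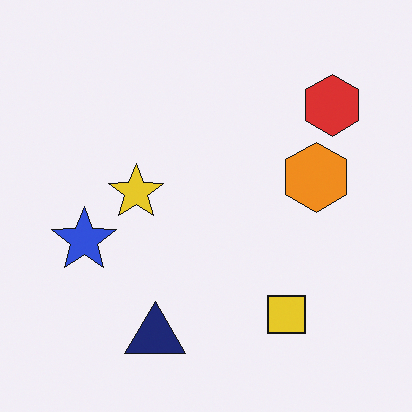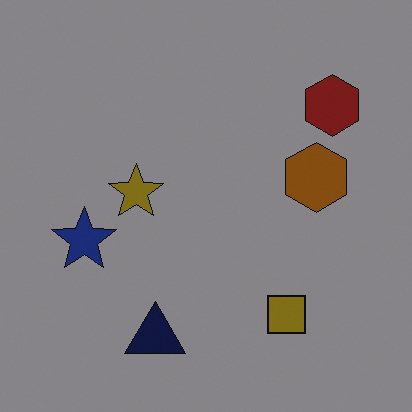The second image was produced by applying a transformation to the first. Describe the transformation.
Noticeably darkened.

Every pixel — background and shapes alike — is uniformly darkened.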